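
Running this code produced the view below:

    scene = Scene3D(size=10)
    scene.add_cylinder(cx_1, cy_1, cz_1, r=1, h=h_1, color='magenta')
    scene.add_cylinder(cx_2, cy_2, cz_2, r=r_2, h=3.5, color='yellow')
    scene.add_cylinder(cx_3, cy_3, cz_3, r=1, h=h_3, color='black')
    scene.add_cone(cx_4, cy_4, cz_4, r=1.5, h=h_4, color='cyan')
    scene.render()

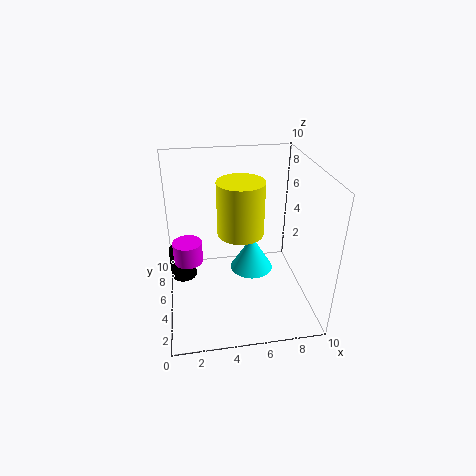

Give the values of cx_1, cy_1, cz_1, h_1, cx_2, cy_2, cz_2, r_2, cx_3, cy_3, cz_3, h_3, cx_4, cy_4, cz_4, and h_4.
cx_1 = 1.5; cy_1 = 5; cz_1 = 3.5; h_1 = 1.5; cx_2 = 5; cy_2 = 4; cz_2 = 6; r_2 = 1.5; cx_3 = 1; cy_3 = 7.5; cz_3 = 0.5; h_3 = 2.5; cx_4 = 6; cy_4 = 5; cz_4 = 2.5; h_4 = 2.5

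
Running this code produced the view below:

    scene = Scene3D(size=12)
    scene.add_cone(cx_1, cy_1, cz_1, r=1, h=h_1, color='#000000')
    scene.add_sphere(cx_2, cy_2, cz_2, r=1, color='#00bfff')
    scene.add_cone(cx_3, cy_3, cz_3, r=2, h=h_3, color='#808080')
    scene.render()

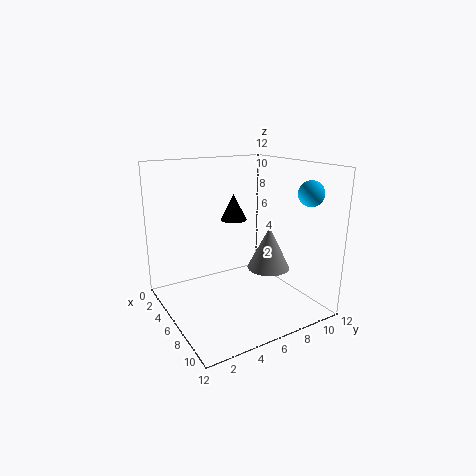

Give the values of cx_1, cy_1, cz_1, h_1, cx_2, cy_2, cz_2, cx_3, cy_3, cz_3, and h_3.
cx_1 = 7; cy_1 = 5; cz_1 = 8; h_1 = 2; cx_2 = 10; cy_2 = 10; cz_2 = 10; cx_3 = 5; cy_3 = 10; cz_3 = 2; h_3 = 4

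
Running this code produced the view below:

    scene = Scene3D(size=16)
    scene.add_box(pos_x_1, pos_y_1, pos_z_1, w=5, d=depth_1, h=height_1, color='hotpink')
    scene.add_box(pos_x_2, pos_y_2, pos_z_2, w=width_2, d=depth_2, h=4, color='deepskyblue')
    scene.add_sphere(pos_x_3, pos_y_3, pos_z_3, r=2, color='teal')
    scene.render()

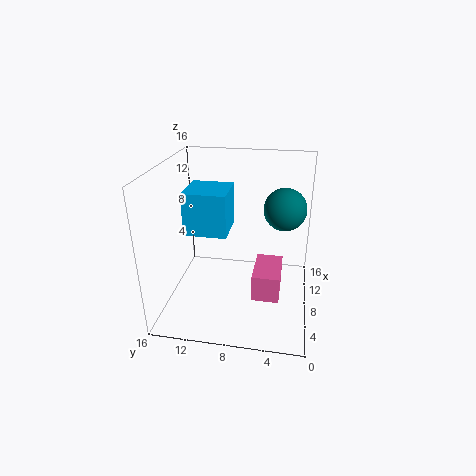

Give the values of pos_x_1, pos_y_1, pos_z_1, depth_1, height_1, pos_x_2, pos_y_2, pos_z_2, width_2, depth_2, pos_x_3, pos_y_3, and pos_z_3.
pos_x_1 = 5, pos_y_1 = 3, pos_z_1 = 2, depth_1 = 3, height_1 = 3, pos_x_2 = 2, pos_y_2 = 8, pos_z_2 = 11, width_2 = 4, depth_2 = 4, pos_x_3 = 5, pos_y_3 = 3, pos_z_3 = 13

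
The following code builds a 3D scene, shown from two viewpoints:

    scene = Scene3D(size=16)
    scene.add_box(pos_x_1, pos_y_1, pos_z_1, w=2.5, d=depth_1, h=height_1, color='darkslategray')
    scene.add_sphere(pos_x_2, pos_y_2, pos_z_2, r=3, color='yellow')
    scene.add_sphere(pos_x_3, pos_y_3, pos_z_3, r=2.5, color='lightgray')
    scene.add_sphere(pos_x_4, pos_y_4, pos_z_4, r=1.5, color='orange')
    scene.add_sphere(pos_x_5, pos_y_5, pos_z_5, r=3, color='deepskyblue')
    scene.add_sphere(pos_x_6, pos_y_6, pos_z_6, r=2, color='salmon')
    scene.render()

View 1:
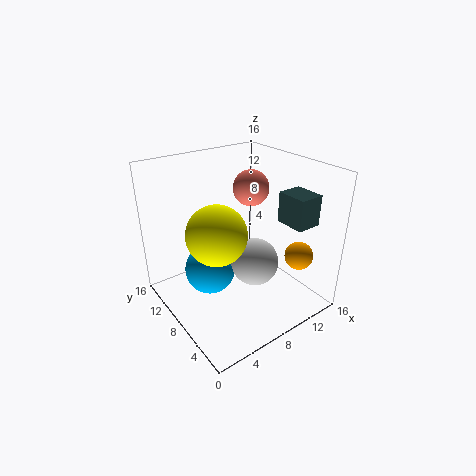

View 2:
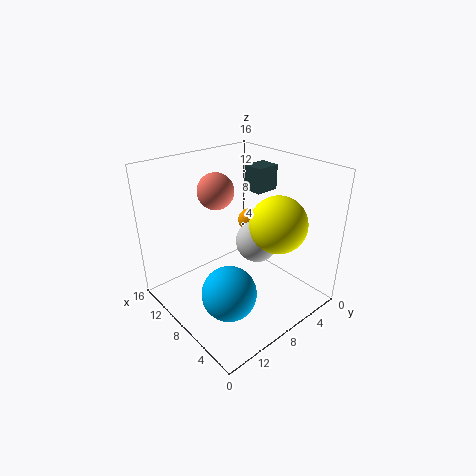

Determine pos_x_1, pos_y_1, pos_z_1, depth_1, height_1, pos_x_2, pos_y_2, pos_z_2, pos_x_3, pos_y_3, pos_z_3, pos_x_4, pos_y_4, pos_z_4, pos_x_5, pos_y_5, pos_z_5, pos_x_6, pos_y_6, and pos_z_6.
pos_x_1 = 9.5, pos_y_1 = 0.5, pos_z_1 = 11.5, depth_1 = 3, height_1 = 3, pos_x_2 = 4, pos_y_2 = 6, pos_z_2 = 10.5, pos_x_3 = 8, pos_y_3 = 5, pos_z_3 = 6.5, pos_x_4 = 12, pos_y_4 = 2.5, pos_z_4 = 7, pos_x_5 = 6, pos_y_5 = 11, pos_z_5 = 3, pos_x_6 = 10.5, pos_y_6 = 9, pos_z_6 = 13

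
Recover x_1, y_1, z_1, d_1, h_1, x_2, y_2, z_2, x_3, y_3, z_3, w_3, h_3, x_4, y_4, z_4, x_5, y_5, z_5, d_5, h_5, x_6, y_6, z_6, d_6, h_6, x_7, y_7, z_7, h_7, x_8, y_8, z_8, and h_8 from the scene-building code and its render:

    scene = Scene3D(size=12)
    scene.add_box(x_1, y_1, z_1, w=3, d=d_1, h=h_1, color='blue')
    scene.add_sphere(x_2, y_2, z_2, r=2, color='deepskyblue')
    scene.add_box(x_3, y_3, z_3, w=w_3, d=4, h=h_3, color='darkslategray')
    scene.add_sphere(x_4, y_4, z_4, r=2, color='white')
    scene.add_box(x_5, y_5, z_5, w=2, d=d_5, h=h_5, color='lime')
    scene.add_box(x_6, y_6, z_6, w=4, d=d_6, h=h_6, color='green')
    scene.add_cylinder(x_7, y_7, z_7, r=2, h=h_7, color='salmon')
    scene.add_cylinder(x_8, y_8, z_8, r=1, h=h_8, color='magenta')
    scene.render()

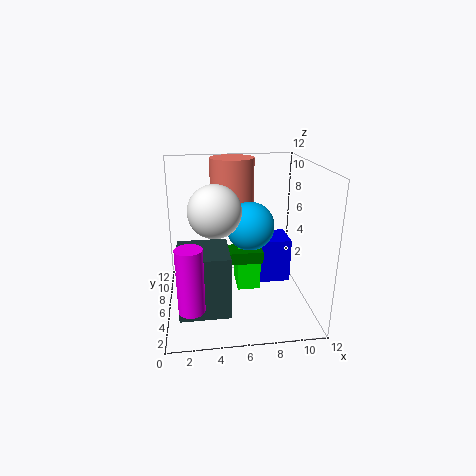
x_1 = 8, y_1 = 7, z_1 = 1, d_1 = 3, h_1 = 4, x_2 = 7, y_2 = 6, z_2 = 7, x_3 = 1, y_3 = 2, z_3 = 1, w_3 = 4, h_3 = 5, x_4 = 4, y_4 = 4, z_4 = 9, x_5 = 6, y_5 = 6, z_5 = 1, d_5 = 3, h_5 = 4, x_6 = 4, y_6 = 5, z_6 = 4, d_6 = 2, h_6 = 1, x_7 = 6, y_7 = 10, z_7 = 7, h_7 = 5, x_8 = 2, y_8 = 2, z_8 = 2, h_8 = 5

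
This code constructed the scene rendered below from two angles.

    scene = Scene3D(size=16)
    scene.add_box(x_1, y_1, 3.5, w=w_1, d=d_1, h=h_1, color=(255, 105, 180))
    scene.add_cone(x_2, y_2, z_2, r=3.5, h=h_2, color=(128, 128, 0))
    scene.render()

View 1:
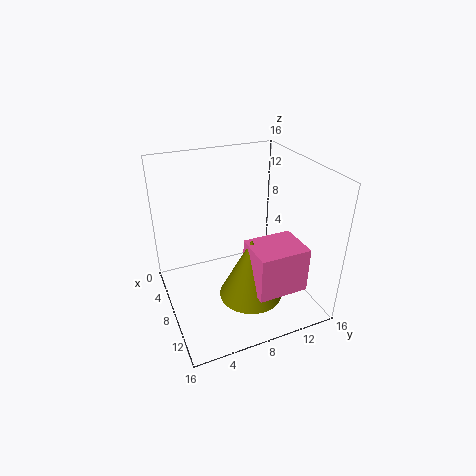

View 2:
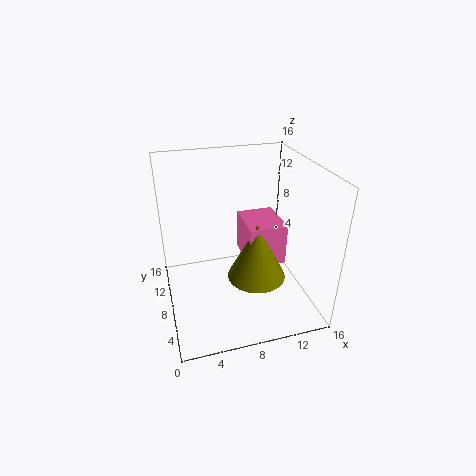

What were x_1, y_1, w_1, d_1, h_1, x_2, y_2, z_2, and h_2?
x_1 = 9.5
y_1 = 8
w_1 = 4.5
d_1 = 5.5
h_1 = 5
x_2 = 10.5
y_2 = 8.5
z_2 = 2
h_2 = 7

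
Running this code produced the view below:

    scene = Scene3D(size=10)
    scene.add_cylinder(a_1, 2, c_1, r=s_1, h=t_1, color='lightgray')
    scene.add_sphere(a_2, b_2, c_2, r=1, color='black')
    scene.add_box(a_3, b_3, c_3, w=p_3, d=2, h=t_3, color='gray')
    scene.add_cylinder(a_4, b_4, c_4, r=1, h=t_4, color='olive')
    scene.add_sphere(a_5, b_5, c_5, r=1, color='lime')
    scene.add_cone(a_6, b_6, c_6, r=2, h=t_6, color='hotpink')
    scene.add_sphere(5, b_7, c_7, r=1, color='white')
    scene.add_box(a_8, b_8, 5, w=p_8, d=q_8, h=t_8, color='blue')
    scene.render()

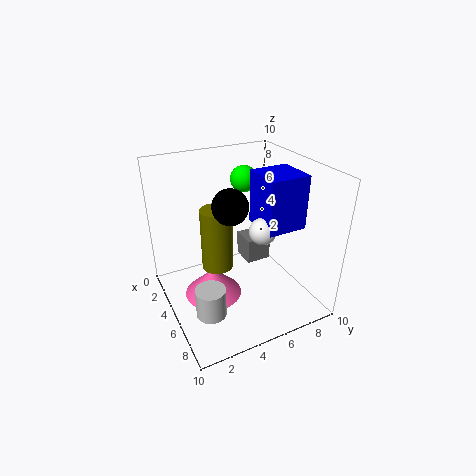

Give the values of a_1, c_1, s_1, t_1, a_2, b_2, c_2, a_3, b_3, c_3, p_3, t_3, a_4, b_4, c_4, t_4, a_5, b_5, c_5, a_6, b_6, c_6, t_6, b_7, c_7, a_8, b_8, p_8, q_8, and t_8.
a_1 = 7; c_1 = 1; s_1 = 1; t_1 = 2; a_2 = 8; b_2 = 3; c_2 = 9; a_3 = 1; b_3 = 7; c_3 = 1; p_3 = 2; t_3 = 2; a_4 = 6; b_4 = 3; c_4 = 4; t_4 = 4; a_5 = 2; b_5 = 7; c_5 = 8; a_6 = 5; b_6 = 3; c_6 = 1; t_6 = 2; b_7 = 7; c_7 = 5; a_8 = 3; b_8 = 7; p_8 = 3; q_8 = 3; t_8 = 4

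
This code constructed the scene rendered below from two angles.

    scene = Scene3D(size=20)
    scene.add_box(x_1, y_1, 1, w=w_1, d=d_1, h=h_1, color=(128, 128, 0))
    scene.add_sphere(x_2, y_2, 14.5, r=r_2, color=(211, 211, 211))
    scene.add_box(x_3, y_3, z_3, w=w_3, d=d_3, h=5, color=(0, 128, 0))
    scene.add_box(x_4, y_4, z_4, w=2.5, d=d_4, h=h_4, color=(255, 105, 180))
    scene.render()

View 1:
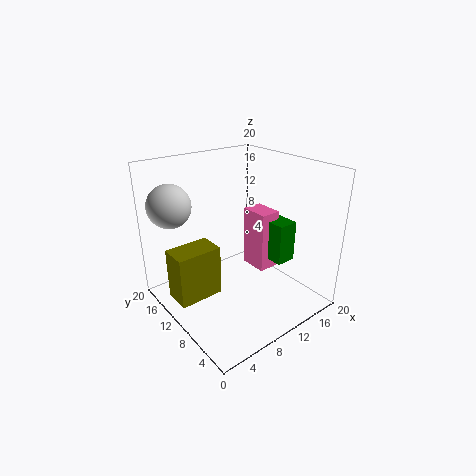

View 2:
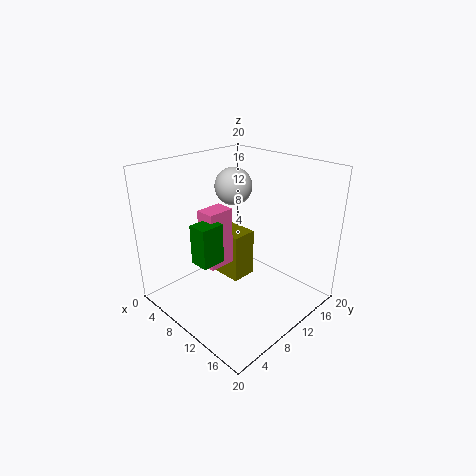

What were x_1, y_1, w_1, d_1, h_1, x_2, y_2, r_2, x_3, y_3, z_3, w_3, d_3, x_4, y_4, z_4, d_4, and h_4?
x_1 = 1.5; y_1 = 11.5; w_1 = 6.5; d_1 = 4; h_1 = 7.5; x_2 = 3; y_2 = 16; r_2 = 3; x_3 = 10; y_3 = 2; z_3 = 9.5; w_3 = 2.5; d_3 = 3; x_4 = 9; y_4 = 4; z_4 = 8; d_4 = 3.5; h_4 = 7.5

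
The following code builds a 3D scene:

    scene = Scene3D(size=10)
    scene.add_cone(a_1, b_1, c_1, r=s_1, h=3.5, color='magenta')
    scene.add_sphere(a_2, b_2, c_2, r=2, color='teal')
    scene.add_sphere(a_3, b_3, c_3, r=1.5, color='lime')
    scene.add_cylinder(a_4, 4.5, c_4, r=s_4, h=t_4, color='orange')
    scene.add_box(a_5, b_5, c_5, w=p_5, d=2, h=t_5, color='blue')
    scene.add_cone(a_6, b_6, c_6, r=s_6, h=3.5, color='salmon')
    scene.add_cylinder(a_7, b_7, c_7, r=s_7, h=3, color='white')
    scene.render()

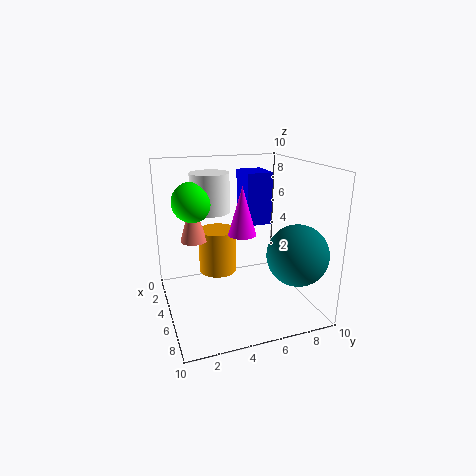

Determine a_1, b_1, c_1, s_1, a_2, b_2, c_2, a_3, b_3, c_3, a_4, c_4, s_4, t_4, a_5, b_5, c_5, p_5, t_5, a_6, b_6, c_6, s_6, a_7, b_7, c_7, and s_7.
a_1 = 4.5, b_1 = 5.5, c_1 = 5, s_1 = 1, a_2 = 8, b_2 = 8, c_2 = 4.5, a_3 = 2, b_3 = 2.5, c_3 = 7, a_4 = 1.5, c_4 = 1, s_4 = 1.5, t_4 = 3.5, a_5 = 0.5, b_5 = 6.5, c_5 = 5, p_5 = 2.5, t_5 = 4, a_6 = 2, b_6 = 2.5, c_6 = 4, s_6 = 1, a_7 = 1.5, b_7 = 4, c_7 = 6, s_7 = 1.5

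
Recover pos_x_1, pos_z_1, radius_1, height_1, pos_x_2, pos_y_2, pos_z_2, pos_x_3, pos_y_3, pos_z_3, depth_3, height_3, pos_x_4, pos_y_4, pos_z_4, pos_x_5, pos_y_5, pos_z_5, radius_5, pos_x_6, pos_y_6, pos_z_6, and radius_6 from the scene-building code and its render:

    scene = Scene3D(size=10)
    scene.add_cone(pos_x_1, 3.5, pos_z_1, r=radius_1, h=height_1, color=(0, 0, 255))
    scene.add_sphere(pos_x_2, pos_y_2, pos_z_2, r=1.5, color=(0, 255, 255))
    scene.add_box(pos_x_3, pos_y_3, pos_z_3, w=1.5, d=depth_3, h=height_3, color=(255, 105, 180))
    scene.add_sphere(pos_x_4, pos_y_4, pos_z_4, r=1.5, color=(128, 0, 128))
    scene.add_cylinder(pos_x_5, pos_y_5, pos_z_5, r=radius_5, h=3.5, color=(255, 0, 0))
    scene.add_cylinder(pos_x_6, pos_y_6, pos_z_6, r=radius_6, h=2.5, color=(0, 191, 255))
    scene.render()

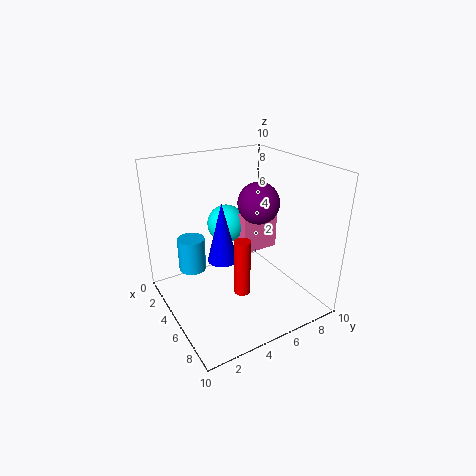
pos_x_1 = 5.5
pos_z_1 = 4
radius_1 = 1
height_1 = 4
pos_x_2 = 1.5
pos_y_2 = 6
pos_z_2 = 4.5
pos_x_3 = 2
pos_y_3 = 6.5
pos_z_3 = 2.5
depth_3 = 3
height_3 = 3
pos_x_4 = 4.5
pos_y_4 = 7
pos_z_4 = 7
pos_x_5 = 8
pos_y_5 = 3.5
pos_z_5 = 3
radius_5 = 0.5
pos_x_6 = 2.5
pos_y_6 = 2.5
pos_z_6 = 2
radius_6 = 1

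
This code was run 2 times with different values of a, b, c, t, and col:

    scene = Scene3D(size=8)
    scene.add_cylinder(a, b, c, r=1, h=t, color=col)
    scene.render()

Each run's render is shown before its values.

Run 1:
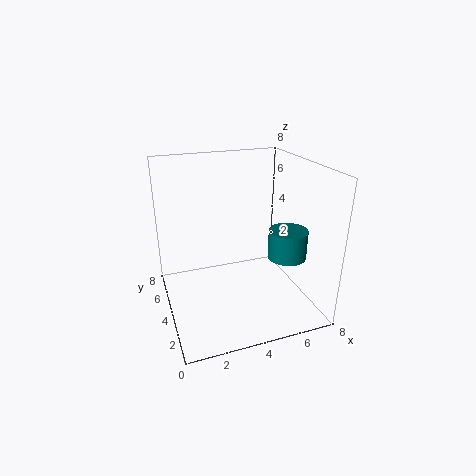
a = 6, b = 2, c = 3.5, t = 1.5, col = 'teal'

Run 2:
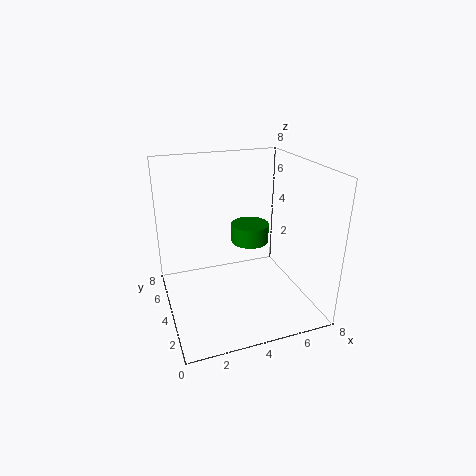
a = 4.5, b = 3.5, c = 4, t = 1, col = 'green'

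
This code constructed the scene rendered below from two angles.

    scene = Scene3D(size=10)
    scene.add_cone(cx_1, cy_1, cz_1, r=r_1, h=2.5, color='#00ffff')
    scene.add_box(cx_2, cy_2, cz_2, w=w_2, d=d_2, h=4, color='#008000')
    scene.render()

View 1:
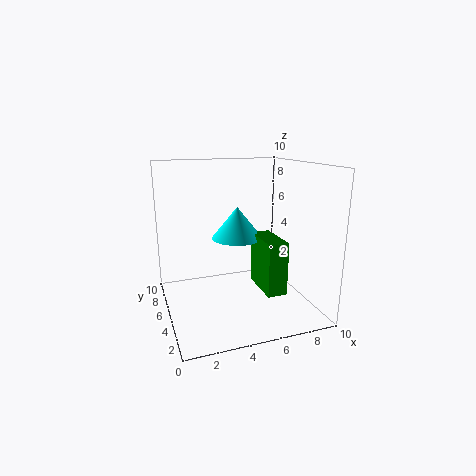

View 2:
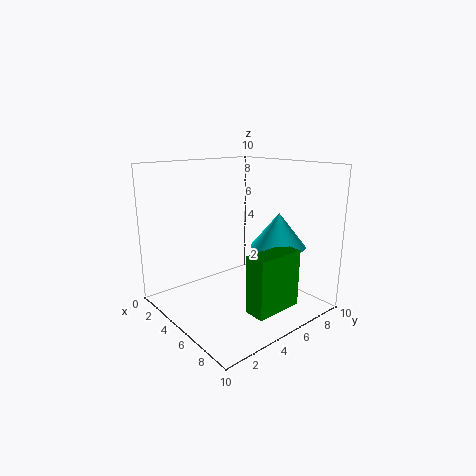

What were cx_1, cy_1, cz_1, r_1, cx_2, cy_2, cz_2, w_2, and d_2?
cx_1 = 6
cy_1 = 8
cz_1 = 4
r_1 = 2
cx_2 = 7
cy_2 = 4
cz_2 = 0.5
w_2 = 1.5
d_2 = 3.5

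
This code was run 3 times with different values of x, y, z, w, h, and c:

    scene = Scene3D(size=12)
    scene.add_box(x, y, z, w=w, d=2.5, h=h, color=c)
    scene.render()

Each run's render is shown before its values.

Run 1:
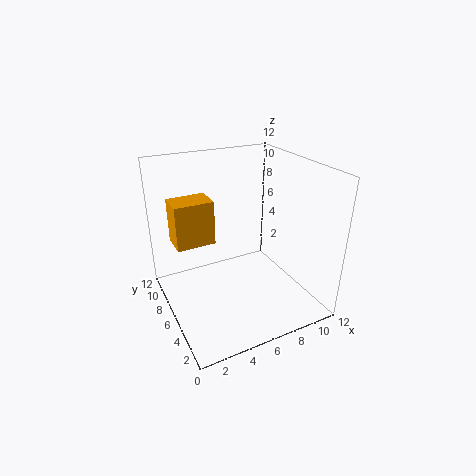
x = 1.5; y = 8.5; z = 4.5; w = 3.5; h = 4; c = 'orange'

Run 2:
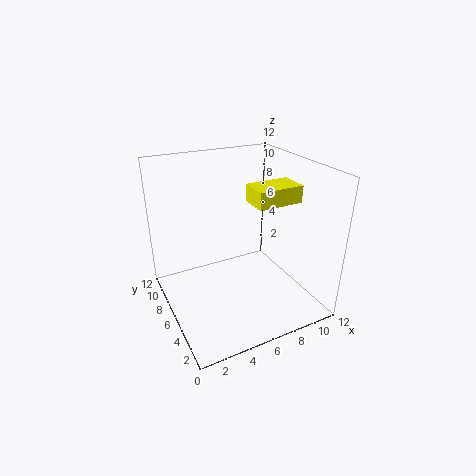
x = 7.5; y = 5; z = 8.5; w = 4; h = 1.5; c = 'yellow'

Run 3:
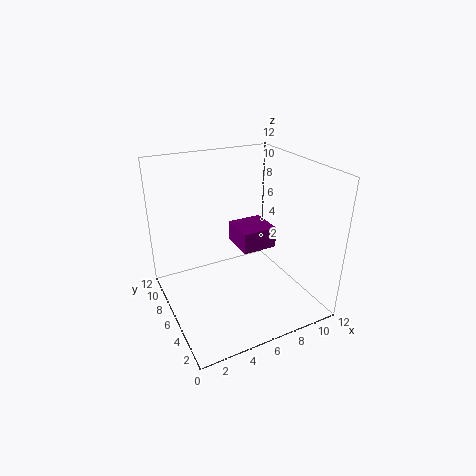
x = 4.5; y = 2; z = 7; w = 2.5; h = 1.5; c = 'purple'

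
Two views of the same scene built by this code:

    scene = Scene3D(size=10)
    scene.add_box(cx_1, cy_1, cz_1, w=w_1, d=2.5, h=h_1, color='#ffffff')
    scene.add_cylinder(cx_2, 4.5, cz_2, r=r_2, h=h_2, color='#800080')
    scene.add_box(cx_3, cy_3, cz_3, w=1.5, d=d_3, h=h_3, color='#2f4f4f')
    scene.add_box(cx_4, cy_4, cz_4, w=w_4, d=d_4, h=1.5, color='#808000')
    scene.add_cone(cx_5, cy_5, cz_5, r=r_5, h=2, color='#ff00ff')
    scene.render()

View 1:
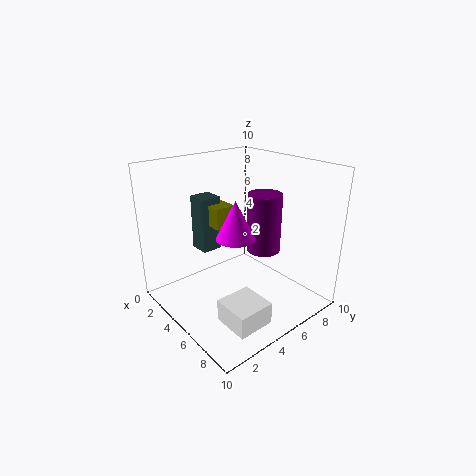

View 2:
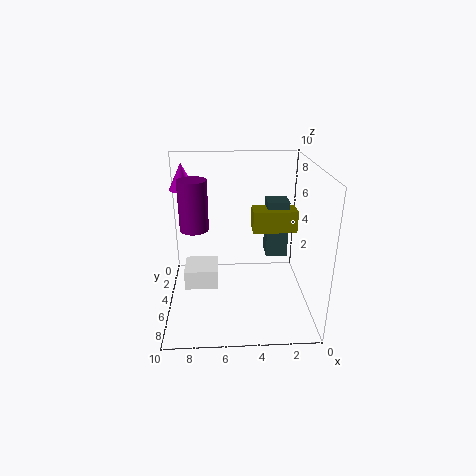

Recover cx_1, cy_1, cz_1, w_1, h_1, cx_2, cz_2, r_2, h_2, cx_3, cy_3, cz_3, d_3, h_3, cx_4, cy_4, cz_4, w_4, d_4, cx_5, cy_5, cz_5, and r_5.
cx_1 = 6.5, cy_1 = 2, cz_1 = 0.5, w_1 = 2.5, h_1 = 1.5, cx_2 = 8, cz_2 = 5.5, r_2 = 1, h_2 = 3.5, cx_3 = 1.5, cy_3 = 3.5, cz_3 = 3.5, d_3 = 1.5, h_3 = 4, cx_4 = 1, cy_4 = 4, cz_4 = 5.5, w_4 = 3, d_4 = 1.5, cx_5 = 9, cy_5 = 1.5, cz_5 = 7.5, r_5 = 1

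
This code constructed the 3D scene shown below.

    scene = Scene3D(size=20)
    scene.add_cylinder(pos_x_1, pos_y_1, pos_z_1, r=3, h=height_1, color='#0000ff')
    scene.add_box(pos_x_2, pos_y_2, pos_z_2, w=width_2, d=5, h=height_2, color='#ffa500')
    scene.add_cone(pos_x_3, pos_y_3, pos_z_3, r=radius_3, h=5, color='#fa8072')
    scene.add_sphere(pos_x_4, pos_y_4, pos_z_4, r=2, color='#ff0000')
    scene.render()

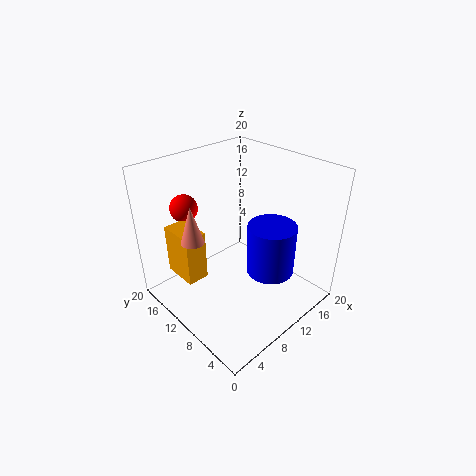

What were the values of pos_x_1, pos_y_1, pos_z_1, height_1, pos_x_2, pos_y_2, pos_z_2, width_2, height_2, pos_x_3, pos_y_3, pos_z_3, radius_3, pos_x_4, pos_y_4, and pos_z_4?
pos_x_1 = 10
pos_y_1 = 4
pos_z_1 = 8
height_1 = 6.5
pos_x_2 = 2.5
pos_y_2 = 11.5
pos_z_2 = 5
width_2 = 3
height_2 = 7
pos_x_3 = 3.5
pos_y_3 = 11.5
pos_z_3 = 11.5
radius_3 = 1.5
pos_x_4 = 6.5
pos_y_4 = 17.5
pos_z_4 = 13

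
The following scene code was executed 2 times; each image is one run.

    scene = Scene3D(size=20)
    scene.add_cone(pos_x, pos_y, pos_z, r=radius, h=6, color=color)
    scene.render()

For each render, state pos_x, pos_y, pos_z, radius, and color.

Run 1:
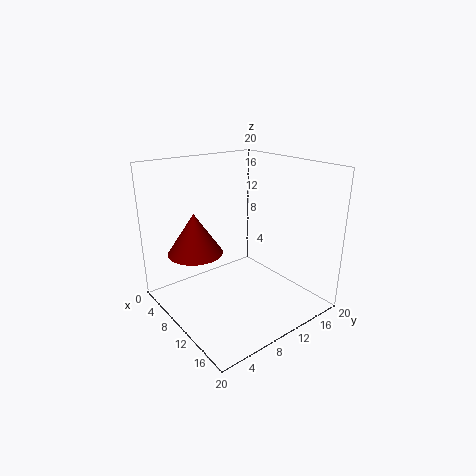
pos_x = 5; pos_y = 6; pos_z = 7; radius = 4; color = 'maroon'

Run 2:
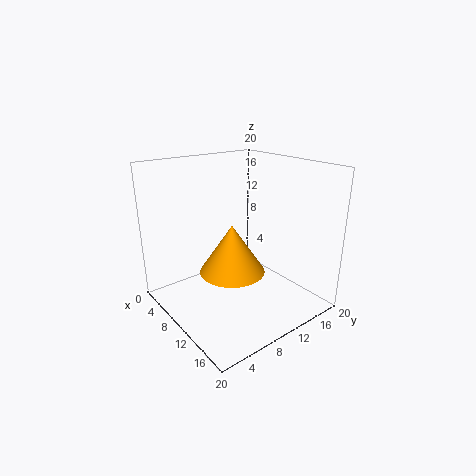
pos_x = 14; pos_y = 6; pos_z = 8; radius = 4; color = 'orange'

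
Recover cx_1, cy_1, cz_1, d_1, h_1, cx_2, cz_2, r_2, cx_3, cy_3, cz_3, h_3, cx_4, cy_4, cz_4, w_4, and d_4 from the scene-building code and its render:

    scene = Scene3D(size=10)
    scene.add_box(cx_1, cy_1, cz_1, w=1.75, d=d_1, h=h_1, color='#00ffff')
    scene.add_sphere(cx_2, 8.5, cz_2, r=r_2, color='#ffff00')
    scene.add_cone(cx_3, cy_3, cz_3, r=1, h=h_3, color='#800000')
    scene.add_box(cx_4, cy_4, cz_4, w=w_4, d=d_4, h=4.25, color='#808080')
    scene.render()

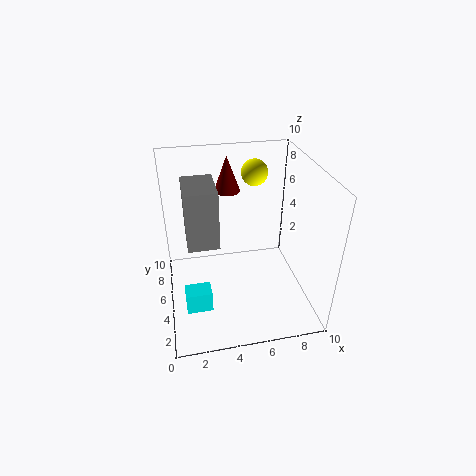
cx_1 = 1
cy_1 = 2.5
cz_1 = 1
d_1 = 1.25
h_1 = 1.5
cx_2 = 7
cz_2 = 8.25
r_2 = 1
cx_3 = 5
cy_3 = 9
cz_3 = 6.75
h_3 = 2.75
cx_4 = 1.5
cy_4 = 5
cz_4 = 4.25
w_4 = 2.25
d_4 = 3.25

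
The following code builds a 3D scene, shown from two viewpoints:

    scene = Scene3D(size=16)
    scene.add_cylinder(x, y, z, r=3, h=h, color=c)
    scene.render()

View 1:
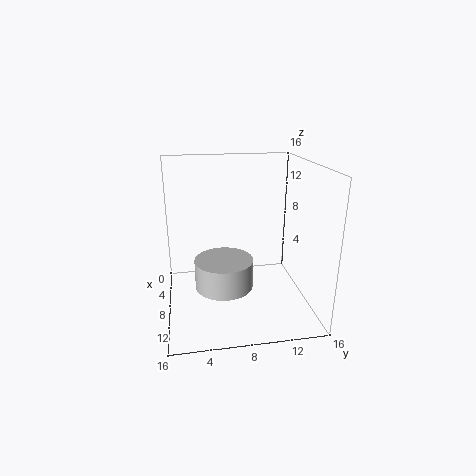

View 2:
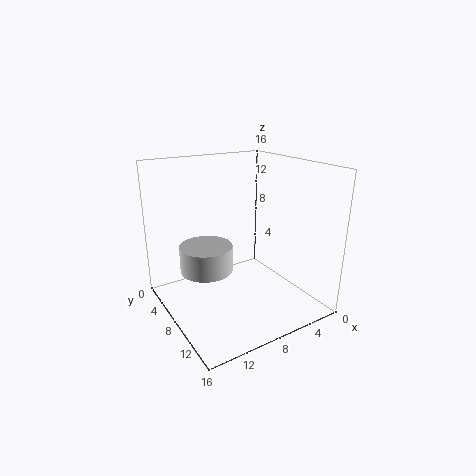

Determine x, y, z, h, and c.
x = 11; y = 6; z = 4; h = 3; c = 'lightgray'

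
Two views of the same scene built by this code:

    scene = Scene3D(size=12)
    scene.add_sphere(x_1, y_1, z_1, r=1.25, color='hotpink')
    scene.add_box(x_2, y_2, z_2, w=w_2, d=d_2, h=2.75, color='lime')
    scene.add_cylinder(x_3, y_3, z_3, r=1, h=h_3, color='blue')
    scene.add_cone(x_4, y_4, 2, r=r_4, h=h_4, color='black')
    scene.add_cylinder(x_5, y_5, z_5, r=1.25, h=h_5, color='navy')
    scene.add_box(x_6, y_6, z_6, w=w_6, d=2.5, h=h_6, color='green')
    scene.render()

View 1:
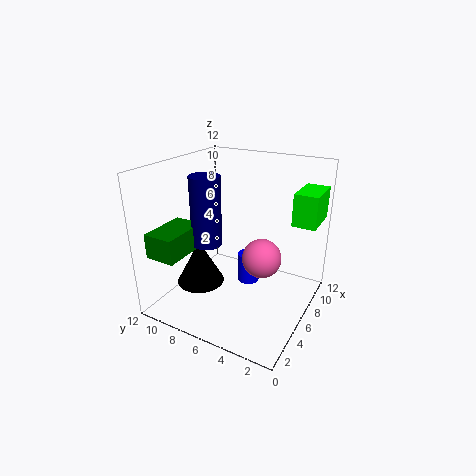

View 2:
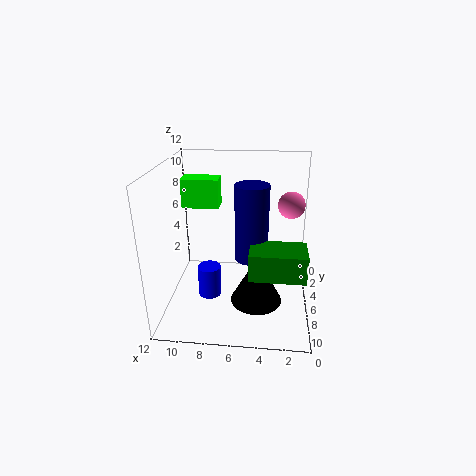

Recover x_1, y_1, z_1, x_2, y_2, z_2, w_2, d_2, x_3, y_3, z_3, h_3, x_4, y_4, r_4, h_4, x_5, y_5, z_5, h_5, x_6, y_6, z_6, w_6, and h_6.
x_1 = 1.5, y_1 = 1.75, z_1 = 7.5, x_2 = 8.25, y_2 = 0.25, z_2 = 7, w_2 = 3.5, d_2 = 2, x_3 = 8.5, y_3 = 6.25, z_3 = 0.5, h_3 = 2.75, x_4 = 4.25, y_4 = 8.75, r_4 = 2, h_4 = 3.75, x_5 = 4.75, y_5 = 8.25, z_5 = 5.5, h_5 = 5.75, x_6 = 0.75, y_6 = 8.75, z_6 = 5.25, w_6 = 4, h_6 = 2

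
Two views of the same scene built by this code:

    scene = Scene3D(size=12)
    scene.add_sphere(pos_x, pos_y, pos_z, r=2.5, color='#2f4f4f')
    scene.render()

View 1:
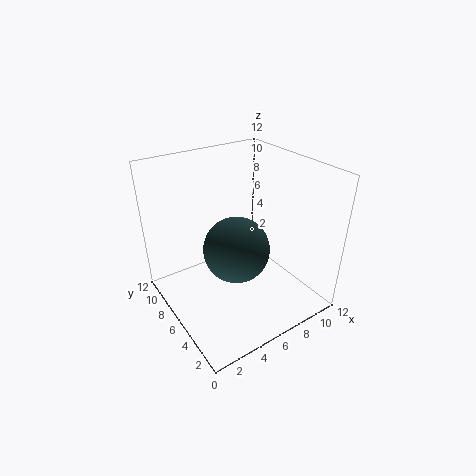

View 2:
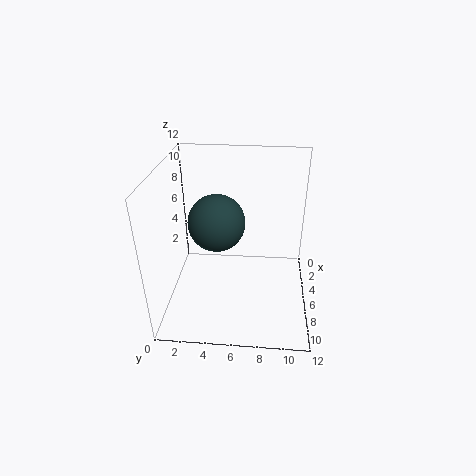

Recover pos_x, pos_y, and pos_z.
pos_x = 4.5, pos_y = 4, pos_z = 6.5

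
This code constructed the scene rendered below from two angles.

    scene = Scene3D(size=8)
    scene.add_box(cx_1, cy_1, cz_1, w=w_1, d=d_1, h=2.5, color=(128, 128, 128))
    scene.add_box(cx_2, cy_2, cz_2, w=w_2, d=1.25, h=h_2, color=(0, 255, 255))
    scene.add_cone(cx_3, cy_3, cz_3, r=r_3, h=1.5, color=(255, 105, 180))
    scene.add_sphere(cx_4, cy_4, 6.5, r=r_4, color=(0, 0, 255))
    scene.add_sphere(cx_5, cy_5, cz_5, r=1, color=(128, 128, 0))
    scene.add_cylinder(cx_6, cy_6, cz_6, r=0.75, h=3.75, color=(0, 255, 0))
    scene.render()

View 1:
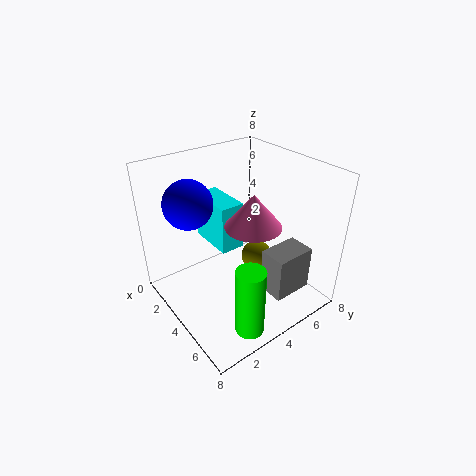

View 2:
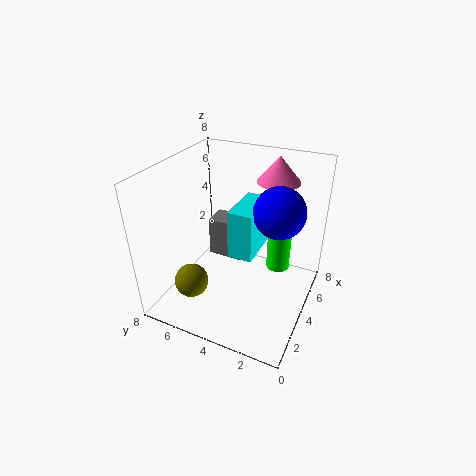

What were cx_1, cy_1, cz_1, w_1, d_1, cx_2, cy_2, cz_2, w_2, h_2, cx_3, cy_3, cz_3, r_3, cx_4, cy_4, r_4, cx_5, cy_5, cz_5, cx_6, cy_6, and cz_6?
cx_1 = 5.5
cy_1 = 4.5
cz_1 = 1.25
w_1 = 1.5
d_1 = 2.25
cx_2 = 2.25
cy_2 = 2.5
cz_2 = 4
w_2 = 2.5
h_2 = 2.5
cx_3 = 6.75
cy_3 = 2.75
cz_3 = 6.5
r_3 = 1.25
cx_4 = 3.25
cy_4 = 1.5
r_4 = 1.25
cx_5 = 2.75
cy_5 = 6.5
cz_5 = 1
cx_6 = 7
cy_6 = 2.5
cz_6 = 0.5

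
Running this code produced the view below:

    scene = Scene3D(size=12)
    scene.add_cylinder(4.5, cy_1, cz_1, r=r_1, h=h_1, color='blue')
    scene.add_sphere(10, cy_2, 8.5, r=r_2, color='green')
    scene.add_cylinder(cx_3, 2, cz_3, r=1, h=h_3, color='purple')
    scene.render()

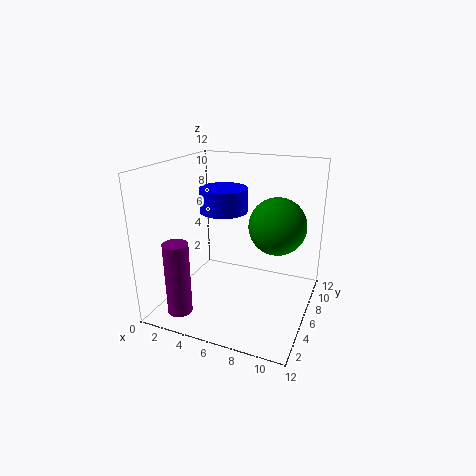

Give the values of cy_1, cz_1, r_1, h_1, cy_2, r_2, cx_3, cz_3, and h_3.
cy_1 = 6.5
cz_1 = 8
r_1 = 2
h_1 = 2
cy_2 = 3.5
r_2 = 2
cx_3 = 2.5
cz_3 = 0.5
h_3 = 6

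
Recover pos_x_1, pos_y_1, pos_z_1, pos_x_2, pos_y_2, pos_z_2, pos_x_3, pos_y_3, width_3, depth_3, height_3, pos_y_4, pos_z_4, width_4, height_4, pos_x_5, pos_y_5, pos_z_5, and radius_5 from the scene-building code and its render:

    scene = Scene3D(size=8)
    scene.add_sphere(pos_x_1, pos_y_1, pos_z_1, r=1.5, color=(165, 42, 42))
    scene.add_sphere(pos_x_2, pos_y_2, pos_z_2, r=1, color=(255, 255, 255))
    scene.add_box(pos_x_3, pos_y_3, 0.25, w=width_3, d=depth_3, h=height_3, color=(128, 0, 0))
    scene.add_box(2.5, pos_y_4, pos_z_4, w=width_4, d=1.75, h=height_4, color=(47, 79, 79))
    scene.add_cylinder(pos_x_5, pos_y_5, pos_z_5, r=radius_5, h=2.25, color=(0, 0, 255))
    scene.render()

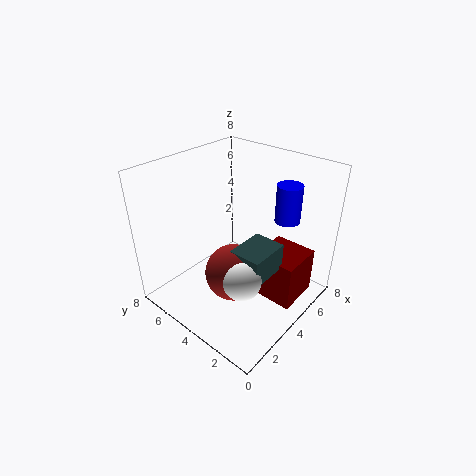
pos_x_1 = 2.75; pos_y_1 = 3.25; pos_z_1 = 2.75; pos_x_2 = 2.25; pos_y_2 = 2.25; pos_z_2 = 3; pos_x_3 = 4.5; pos_y_3 = 0.75; width_3 = 2.5; depth_3 = 2.5; height_3 = 2.75; pos_y_4 = 1.5; pos_z_4 = 2.75; width_4 = 2.25; height_4 = 1.5; pos_x_5 = 7; pos_y_5 = 2.75; pos_z_5 = 4.25; radius_5 = 0.75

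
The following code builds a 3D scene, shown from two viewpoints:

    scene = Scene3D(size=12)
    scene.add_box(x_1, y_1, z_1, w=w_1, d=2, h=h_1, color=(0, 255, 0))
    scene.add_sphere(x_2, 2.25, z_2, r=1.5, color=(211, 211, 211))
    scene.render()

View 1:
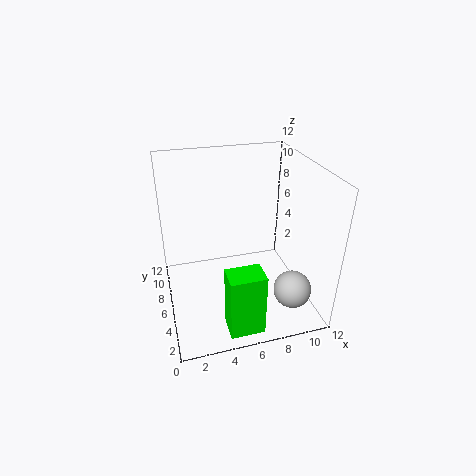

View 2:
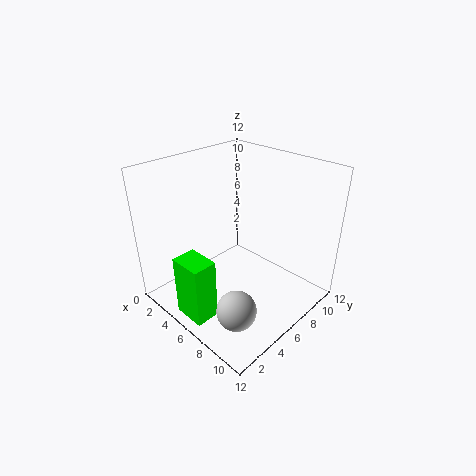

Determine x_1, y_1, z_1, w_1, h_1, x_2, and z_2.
x_1 = 4, y_1 = 0.75, z_1 = 0.25, w_1 = 2.75, h_1 = 5.25, x_2 = 9.5, z_2 = 2.75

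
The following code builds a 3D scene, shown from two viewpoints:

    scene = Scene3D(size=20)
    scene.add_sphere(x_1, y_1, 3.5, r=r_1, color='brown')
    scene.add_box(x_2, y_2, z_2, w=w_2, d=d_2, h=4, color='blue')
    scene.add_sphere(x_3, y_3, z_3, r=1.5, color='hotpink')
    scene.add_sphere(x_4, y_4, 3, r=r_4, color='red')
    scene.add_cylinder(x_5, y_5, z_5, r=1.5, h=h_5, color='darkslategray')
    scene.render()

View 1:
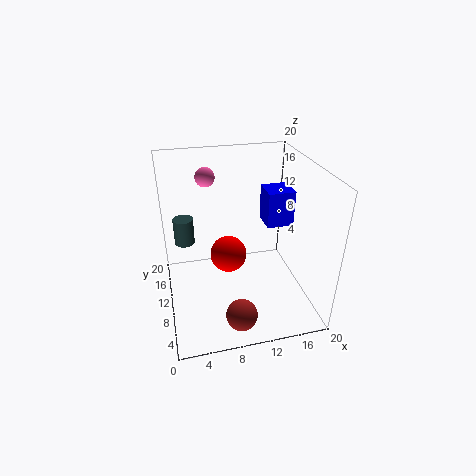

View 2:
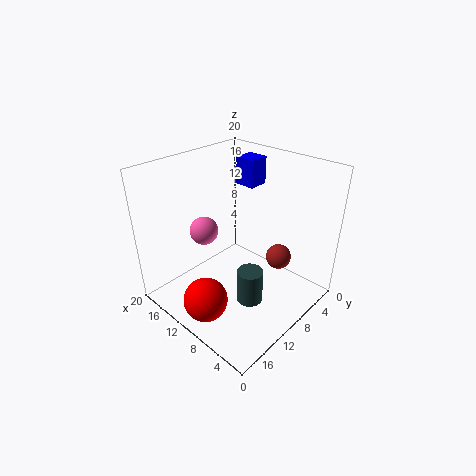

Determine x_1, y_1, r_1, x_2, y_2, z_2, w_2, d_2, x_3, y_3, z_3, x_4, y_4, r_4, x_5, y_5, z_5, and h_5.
x_1 = 8.5
y_1 = 2
r_1 = 2
x_2 = 11.5
y_2 = 2.5
z_2 = 15.5
w_2 = 3
d_2 = 3
x_3 = 7
y_3 = 18.5
z_3 = 16
x_4 = 10
y_4 = 16.5
r_4 = 3
x_5 = 3
y_5 = 15.5
z_5 = 7
h_5 = 4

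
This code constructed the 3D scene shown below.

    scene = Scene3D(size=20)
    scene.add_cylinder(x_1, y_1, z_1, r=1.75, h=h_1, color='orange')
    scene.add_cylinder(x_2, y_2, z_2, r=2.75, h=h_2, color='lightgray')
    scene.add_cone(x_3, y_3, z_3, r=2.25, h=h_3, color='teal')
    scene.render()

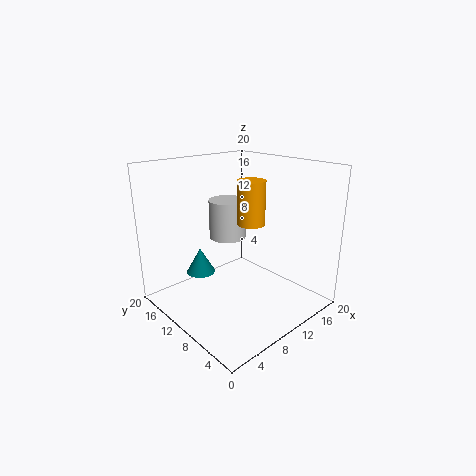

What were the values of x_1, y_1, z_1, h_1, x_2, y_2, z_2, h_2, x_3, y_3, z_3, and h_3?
x_1 = 9
y_1 = 6.5
z_1 = 13.25
h_1 = 5.5
x_2 = 11.75
y_2 = 14.25
z_2 = 8.5
h_2 = 5.75
x_3 = 8.75
y_3 = 17.5
z_3 = 2.25
h_3 = 4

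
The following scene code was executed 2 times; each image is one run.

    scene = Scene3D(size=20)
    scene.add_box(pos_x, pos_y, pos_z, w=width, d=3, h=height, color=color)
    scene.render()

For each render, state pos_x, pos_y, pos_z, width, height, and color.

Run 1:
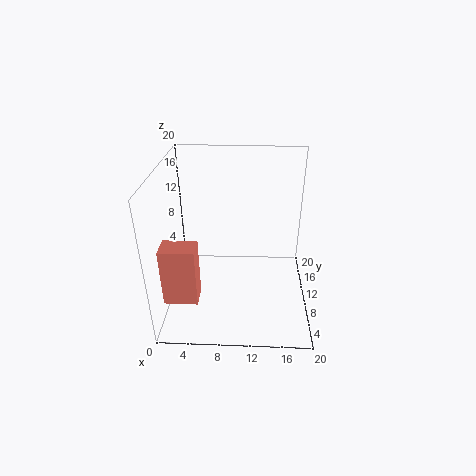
pos_x = 0.5, pos_y = 3.5, pos_z = 3.5, width = 4.5, height = 8, color = 'salmon'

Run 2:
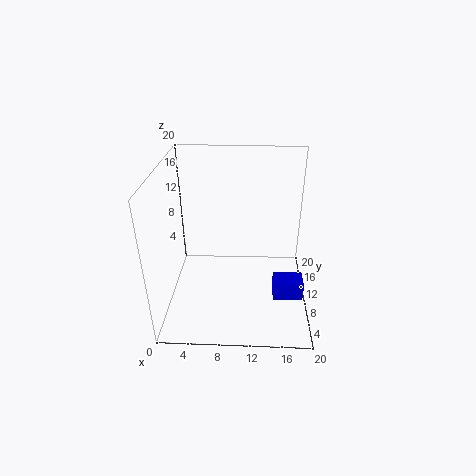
pos_x = 15, pos_y = 5.5, pos_z = 3, width = 4, height = 2.5, color = 'blue'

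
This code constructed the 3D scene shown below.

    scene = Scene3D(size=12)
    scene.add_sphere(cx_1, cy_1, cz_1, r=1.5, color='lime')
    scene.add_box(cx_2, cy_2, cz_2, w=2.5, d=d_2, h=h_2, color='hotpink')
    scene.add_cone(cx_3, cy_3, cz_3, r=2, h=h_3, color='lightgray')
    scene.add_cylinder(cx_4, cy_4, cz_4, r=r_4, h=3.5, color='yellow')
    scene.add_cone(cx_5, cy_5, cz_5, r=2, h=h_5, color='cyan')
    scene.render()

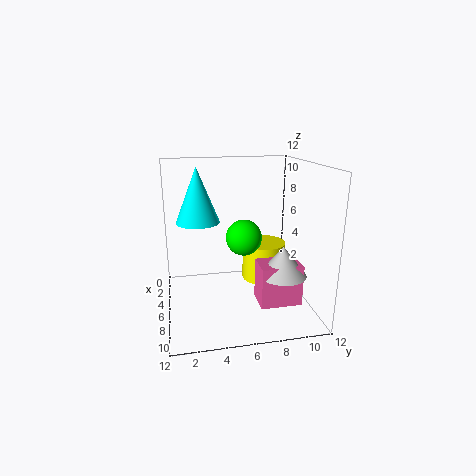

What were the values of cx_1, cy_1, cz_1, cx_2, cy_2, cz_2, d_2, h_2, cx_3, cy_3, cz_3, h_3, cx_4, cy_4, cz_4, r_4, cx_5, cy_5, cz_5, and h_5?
cx_1 = 6
cy_1 = 6.5
cz_1 = 6
cx_2 = 6
cy_2 = 7.5
cz_2 = 0.5
d_2 = 3.5
h_2 = 3.5
cx_3 = 7.5
cy_3 = 9.5
cz_3 = 3
h_3 = 2.5
cx_4 = 3.5
cy_4 = 9
cz_4 = 1
r_4 = 2
cx_5 = 2.5
cy_5 = 3
cz_5 = 6.5
h_5 = 5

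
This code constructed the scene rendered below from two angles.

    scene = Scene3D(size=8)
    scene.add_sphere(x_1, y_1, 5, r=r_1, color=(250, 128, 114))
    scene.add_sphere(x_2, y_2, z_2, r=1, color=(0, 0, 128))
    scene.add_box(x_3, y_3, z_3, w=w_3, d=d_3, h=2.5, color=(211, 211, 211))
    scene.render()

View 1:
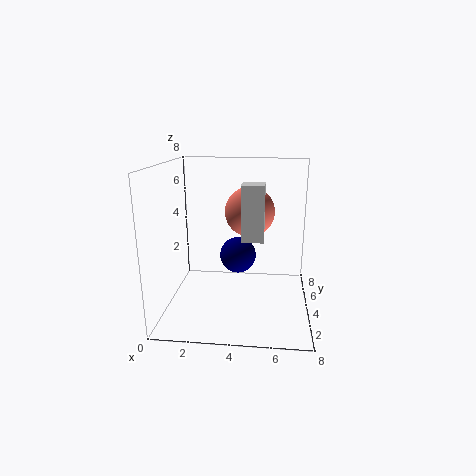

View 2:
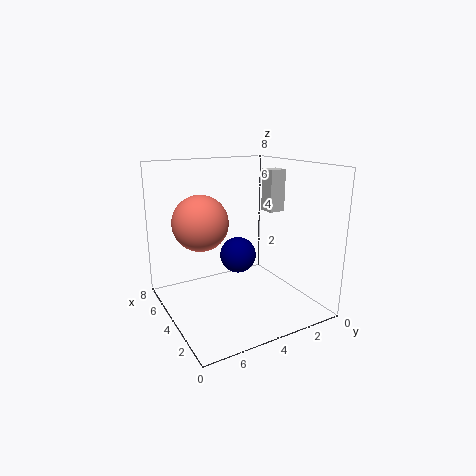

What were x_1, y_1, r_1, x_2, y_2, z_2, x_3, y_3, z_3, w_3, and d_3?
x_1 = 4.5
y_1 = 6
r_1 = 1.5
x_2 = 4
y_2 = 4
z_2 = 3
x_3 = 4.5
y_3 = 0.5
z_3 = 5
w_3 = 1
d_3 = 1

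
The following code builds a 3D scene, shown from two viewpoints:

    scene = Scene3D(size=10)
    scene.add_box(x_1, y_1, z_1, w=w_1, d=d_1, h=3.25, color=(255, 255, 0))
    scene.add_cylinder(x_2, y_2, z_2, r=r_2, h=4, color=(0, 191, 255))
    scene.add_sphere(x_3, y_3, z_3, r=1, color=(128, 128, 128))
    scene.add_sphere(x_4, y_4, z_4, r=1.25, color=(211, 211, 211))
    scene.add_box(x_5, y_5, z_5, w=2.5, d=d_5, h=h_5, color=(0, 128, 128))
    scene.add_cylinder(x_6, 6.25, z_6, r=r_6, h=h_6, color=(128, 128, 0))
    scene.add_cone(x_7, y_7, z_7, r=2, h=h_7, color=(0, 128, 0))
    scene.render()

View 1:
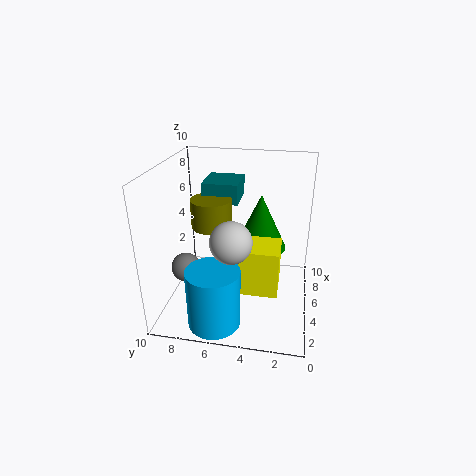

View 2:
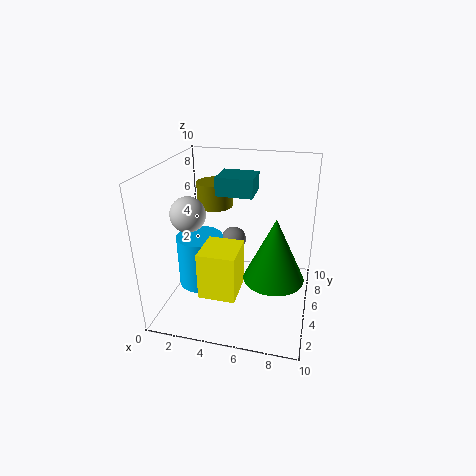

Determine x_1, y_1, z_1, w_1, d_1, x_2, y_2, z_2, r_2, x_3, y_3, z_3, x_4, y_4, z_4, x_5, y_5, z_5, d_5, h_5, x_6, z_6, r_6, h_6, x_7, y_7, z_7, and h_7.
x_1 = 3, y_1 = 2, z_1 = 1.75, w_1 = 2.5, d_1 = 2.75, x_2 = 1.75, y_2 = 6, z_2 = 0.25, r_2 = 1.75, x_3 = 3.75, y_3 = 8.5, z_3 = 3, x_4 = 1.5, y_4 = 4.75, z_4 = 6.5, x_5 = 3.5, y_5 = 4.75, z_5 = 8, d_5 = 2.25, h_5 = 1.25, x_6 = 3, z_6 = 6.75, r_6 = 1.25, h_6 = 1.75, x_7 = 7.75, y_7 = 3.75, z_7 = 3, h_7 = 4.25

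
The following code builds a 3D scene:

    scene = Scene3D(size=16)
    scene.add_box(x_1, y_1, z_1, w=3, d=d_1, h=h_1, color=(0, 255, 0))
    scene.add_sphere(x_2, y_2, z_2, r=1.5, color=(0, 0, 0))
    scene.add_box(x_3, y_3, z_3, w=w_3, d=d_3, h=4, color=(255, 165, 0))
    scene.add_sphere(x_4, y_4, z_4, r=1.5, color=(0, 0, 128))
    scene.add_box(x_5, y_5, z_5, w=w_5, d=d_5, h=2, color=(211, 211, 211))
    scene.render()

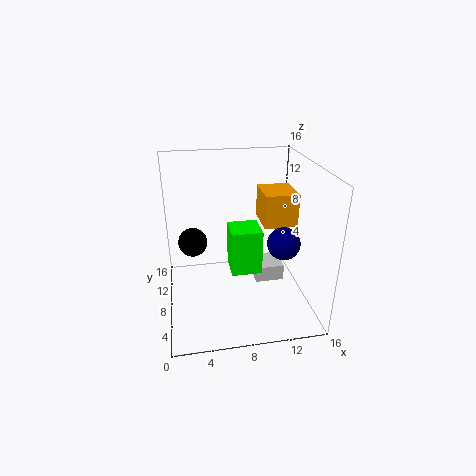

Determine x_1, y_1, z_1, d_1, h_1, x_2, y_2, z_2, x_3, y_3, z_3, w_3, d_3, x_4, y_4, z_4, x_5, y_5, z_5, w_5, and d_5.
x_1 = 6.5, y_1 = 3, z_1 = 6.5, d_1 = 3, h_1 = 4.5, x_2 = 3, y_2 = 7, z_2 = 8.5, x_3 = 11.5, y_3 = 9.5, z_3 = 8, w_3 = 4, d_3 = 4.5, x_4 = 11, y_4 = 1.5, z_4 = 10.5, x_5 = 10.5, y_5 = 9, z_5 = 1, w_5 = 3.5, d_5 = 3.5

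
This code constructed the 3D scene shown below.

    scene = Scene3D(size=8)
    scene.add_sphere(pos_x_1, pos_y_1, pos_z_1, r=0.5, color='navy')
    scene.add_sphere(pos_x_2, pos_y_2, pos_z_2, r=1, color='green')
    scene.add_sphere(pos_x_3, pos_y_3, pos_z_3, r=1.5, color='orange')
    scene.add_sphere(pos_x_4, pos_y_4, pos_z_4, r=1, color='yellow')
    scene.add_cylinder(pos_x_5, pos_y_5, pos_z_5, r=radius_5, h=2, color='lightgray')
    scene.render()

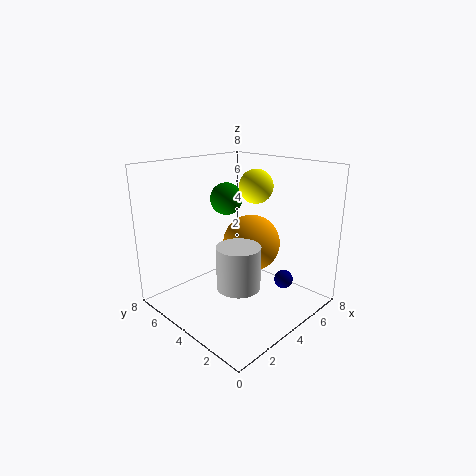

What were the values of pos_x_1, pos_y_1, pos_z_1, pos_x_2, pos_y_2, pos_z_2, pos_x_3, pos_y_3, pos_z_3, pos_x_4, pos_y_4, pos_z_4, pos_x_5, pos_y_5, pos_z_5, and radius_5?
pos_x_1 = 5, pos_y_1 = 1.5, pos_z_1 = 2, pos_x_2 = 5.5, pos_y_2 = 6.5, pos_z_2 = 5.5, pos_x_3 = 4, pos_y_3 = 3, pos_z_3 = 4, pos_x_4 = 6, pos_y_4 = 4.5, pos_z_4 = 6.5, pos_x_5 = 1.5, pos_y_5 = 1.5, pos_z_5 = 3, radius_5 = 1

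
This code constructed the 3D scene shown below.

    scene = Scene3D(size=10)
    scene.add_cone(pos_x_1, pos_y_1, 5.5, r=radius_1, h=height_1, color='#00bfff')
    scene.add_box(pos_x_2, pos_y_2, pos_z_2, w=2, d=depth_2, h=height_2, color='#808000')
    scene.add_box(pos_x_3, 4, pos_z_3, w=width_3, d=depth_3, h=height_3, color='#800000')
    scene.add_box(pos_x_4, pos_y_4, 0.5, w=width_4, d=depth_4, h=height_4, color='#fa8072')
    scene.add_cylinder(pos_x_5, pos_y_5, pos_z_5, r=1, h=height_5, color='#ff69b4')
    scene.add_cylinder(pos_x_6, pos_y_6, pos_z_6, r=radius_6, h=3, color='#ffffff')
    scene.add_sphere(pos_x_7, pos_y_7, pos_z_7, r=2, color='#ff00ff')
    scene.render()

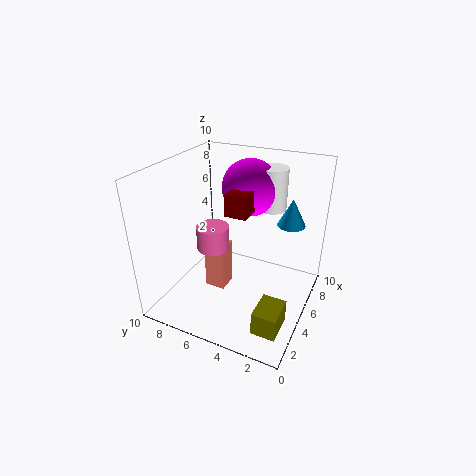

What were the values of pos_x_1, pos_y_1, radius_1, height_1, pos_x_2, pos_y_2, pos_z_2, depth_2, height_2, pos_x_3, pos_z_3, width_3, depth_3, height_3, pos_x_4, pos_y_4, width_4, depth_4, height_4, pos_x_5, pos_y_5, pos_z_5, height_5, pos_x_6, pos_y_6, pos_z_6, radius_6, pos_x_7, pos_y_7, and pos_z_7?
pos_x_1 = 7.5, pos_y_1 = 2, radius_1 = 1, height_1 = 2, pos_x_2 = 0.5, pos_y_2 = 0.5, pos_z_2 = 1.5, depth_2 = 1.5, height_2 = 1.5, pos_x_3 = 4, pos_z_3 = 7, width_3 = 1.5, depth_3 = 1.5, height_3 = 1.5, pos_x_4 = 4.5, pos_y_4 = 6, width_4 = 1.5, depth_4 = 1.5, height_4 = 3.5, pos_x_5 = 2.5, pos_y_5 = 5.5, pos_z_5 = 5.5, height_5 = 1.5, pos_x_6 = 7.5, pos_y_6 = 3.5, pos_z_6 = 6.5, radius_6 = 1, pos_x_7 = 7, pos_y_7 = 5, pos_z_7 = 8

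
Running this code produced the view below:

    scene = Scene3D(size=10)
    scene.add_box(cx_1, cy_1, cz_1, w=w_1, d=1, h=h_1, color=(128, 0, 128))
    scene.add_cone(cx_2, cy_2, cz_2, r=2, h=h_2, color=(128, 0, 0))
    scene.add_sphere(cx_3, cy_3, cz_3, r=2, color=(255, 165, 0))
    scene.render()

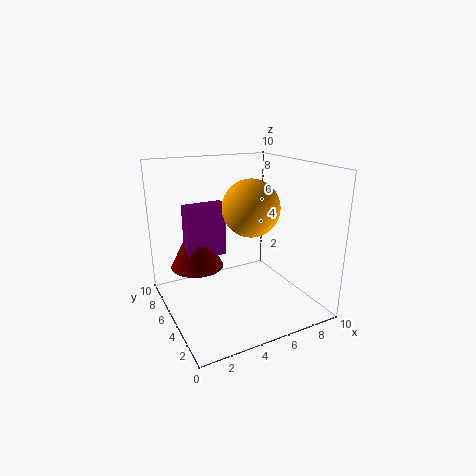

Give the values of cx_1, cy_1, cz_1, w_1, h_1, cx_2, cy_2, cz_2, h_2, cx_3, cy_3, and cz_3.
cx_1 = 2
cy_1 = 7
cz_1 = 3
w_1 = 3
h_1 = 4
cx_2 = 3
cy_2 = 8
cz_2 = 2
h_2 = 4
cx_3 = 6
cy_3 = 5
cz_3 = 7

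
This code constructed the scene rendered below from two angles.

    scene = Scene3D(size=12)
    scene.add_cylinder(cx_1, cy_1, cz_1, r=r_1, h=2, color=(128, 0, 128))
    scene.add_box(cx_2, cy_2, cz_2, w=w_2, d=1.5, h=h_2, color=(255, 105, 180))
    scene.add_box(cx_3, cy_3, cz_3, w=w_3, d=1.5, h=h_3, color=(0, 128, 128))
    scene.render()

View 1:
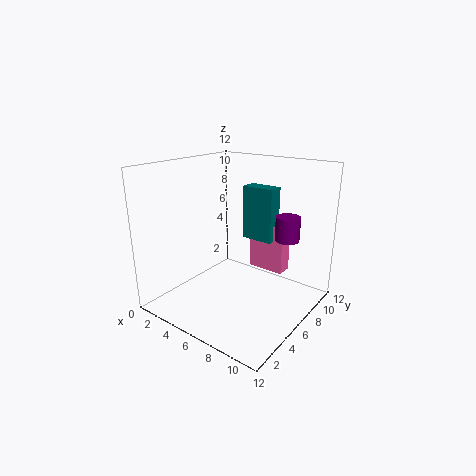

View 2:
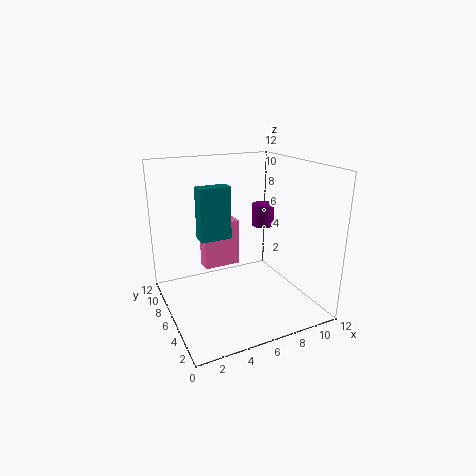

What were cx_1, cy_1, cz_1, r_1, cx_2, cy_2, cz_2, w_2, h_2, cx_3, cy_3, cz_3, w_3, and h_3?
cx_1 = 9.5; cy_1 = 8; cz_1 = 6; r_1 = 1; cx_2 = 4.5; cy_2 = 10; cz_2 = 1.5; w_2 = 3.5; h_2 = 4.5; cx_3 = 4; cy_3 = 9.5; cz_3 = 4.5; w_3 = 3; h_3 = 5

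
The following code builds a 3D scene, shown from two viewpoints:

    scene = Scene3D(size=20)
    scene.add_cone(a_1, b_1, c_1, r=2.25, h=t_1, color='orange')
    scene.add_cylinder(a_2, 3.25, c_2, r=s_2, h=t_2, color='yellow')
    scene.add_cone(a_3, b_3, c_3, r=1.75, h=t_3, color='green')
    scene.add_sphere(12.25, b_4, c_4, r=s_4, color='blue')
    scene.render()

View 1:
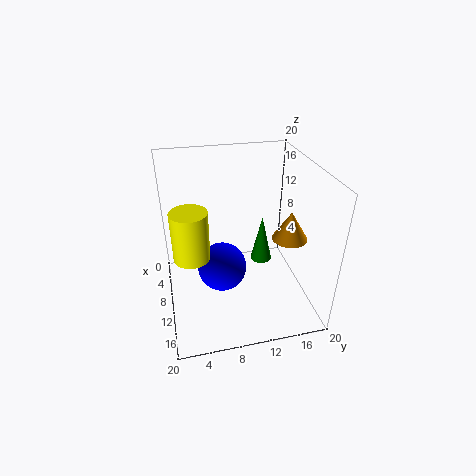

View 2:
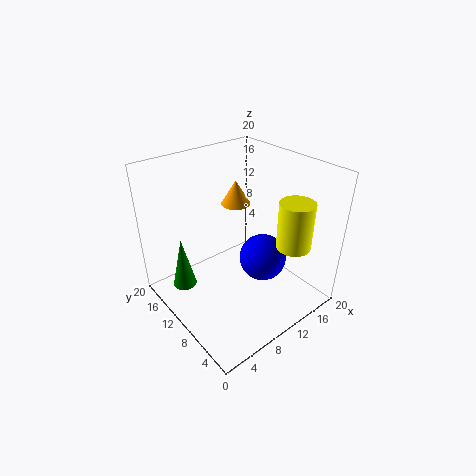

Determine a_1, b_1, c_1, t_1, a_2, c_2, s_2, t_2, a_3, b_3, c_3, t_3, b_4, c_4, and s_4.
a_1 = 14.25; b_1 = 15.75; c_1 = 11.75; t_1 = 3.75; a_2 = 13.75; c_2 = 10.5; s_2 = 2.25; t_2 = 6.25; a_3 = 4; b_3 = 15.5; c_3 = 1.5; t_3 = 7.75; b_4 = 7.25; c_4 = 7.25; s_4 = 3.25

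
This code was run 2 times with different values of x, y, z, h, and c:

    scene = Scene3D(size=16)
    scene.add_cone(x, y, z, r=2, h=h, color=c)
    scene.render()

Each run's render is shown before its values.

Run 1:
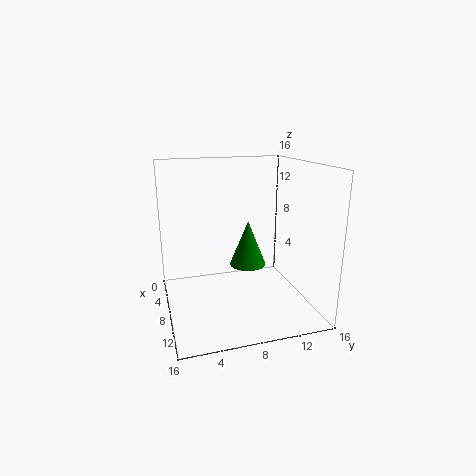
x = 8.5, y = 9, z = 5, h = 5, c = 'green'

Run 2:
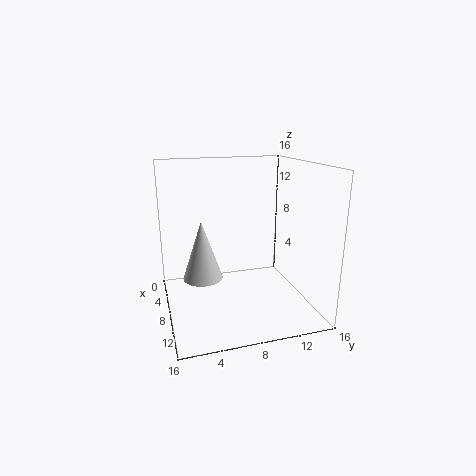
x = 10.5, y = 3.5, z = 5, h = 6, c = 'lightgray'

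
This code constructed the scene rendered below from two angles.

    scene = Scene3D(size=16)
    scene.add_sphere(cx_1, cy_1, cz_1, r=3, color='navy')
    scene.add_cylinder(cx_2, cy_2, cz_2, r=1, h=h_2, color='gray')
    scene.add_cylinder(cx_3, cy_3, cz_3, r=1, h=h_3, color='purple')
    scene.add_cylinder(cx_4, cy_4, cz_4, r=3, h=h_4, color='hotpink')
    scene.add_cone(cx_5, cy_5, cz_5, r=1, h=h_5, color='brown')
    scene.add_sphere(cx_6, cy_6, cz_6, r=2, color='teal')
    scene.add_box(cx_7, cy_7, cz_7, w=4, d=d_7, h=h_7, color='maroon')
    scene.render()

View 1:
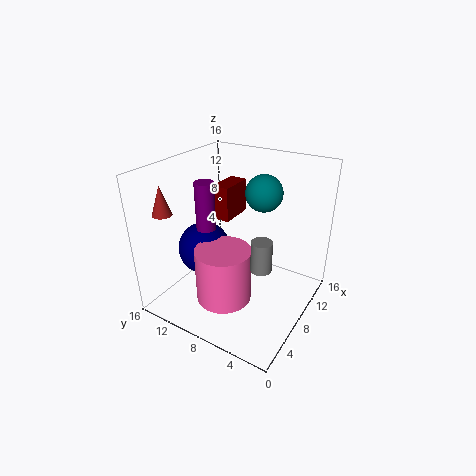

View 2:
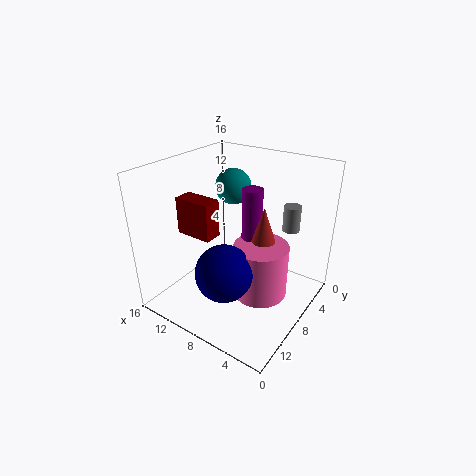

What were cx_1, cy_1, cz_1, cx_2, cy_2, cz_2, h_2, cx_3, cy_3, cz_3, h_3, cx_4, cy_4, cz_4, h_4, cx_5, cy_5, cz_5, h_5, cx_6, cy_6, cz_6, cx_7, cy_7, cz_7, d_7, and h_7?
cx_1 = 7, cy_1 = 12, cz_1 = 6, cx_2 = 4, cy_2 = 3, cz_2 = 8, h_2 = 3, cx_3 = 5, cy_3 = 10, cz_3 = 10, h_3 = 5, cx_4 = 5, cy_4 = 8, cz_4 = 2, h_4 = 6, cx_5 = 2, cy_5 = 13, cz_5 = 12, h_5 = 3, cx_6 = 10, cy_6 = 6, cz_6 = 13, cx_7 = 9, cy_7 = 10, cz_7 = 9, d_7 = 2, h_7 = 4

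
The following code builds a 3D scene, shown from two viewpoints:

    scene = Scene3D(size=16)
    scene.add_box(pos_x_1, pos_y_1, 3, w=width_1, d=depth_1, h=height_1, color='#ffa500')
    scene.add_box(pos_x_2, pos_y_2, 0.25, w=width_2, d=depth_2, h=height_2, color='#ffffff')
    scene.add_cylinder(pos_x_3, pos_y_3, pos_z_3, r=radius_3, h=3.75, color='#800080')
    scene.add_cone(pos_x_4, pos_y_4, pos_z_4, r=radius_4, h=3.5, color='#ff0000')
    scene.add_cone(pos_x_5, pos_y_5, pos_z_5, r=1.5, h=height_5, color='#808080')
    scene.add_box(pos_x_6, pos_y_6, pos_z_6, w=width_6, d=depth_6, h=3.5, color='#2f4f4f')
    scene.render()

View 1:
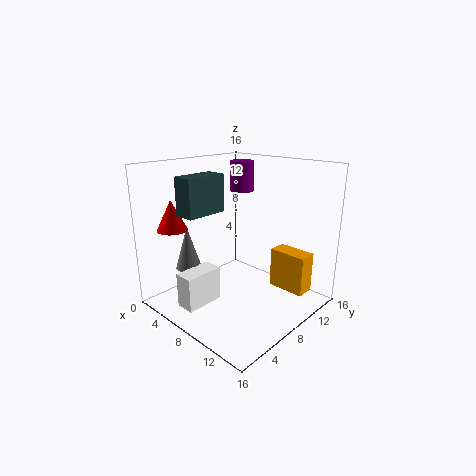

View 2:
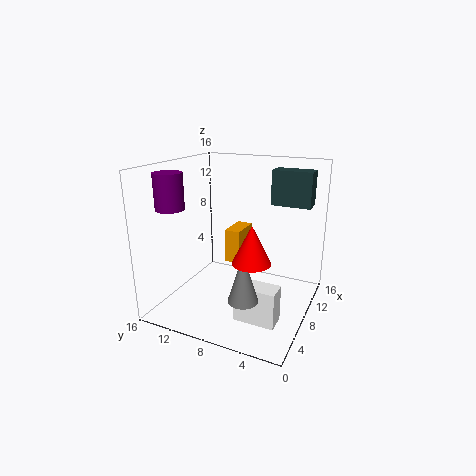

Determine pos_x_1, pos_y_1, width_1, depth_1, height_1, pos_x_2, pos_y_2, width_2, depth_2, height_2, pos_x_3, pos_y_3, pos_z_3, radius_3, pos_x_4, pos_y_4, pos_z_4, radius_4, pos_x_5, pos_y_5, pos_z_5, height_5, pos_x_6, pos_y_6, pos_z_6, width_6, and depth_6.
pos_x_1 = 11.5
pos_y_1 = 9.5
width_1 = 4
depth_1 = 2
height_1 = 4.25
pos_x_2 = 4
pos_y_2 = 2.25
width_2 = 2.25
depth_2 = 4.5
height_2 = 4
pos_x_3 = 3.5
pos_y_3 = 13.5
pos_z_3 = 11.75
radius_3 = 1.5
pos_x_4 = 1.75
pos_y_4 = 3.75
pos_z_4 = 8.5
radius_4 = 1.75
pos_x_5 = 2.75
pos_y_5 = 5
pos_z_5 = 3.75
height_5 = 5
pos_x_6 = 7.75
pos_y_6 = 0.25
pos_z_6 = 12.25
width_6 = 2
depth_6 = 4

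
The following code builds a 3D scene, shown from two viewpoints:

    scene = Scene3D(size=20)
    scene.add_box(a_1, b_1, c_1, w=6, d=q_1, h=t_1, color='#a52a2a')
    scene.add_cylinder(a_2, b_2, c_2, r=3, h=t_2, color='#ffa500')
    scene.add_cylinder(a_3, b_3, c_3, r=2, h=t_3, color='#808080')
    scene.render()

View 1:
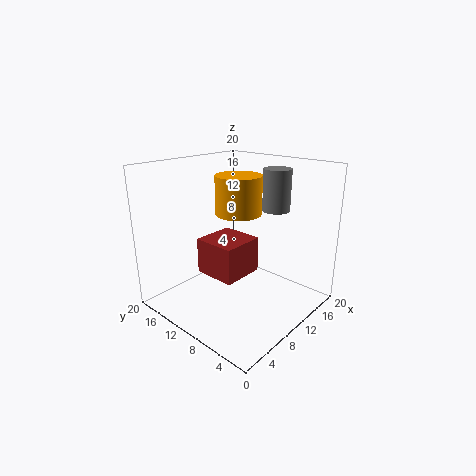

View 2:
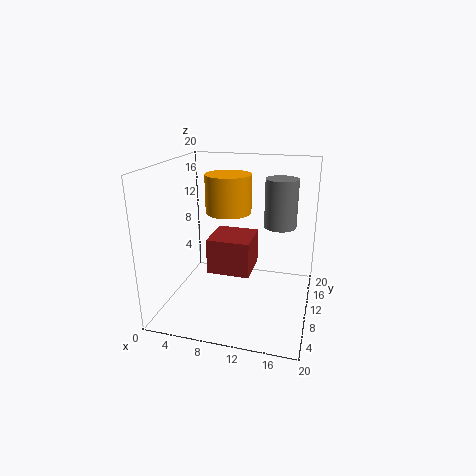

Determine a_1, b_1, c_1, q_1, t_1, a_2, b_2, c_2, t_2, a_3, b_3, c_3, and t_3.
a_1 = 6, b_1 = 8, c_1 = 5, q_1 = 6, t_1 = 5, a_2 = 9, b_2 = 9, c_2 = 14, t_2 = 5, a_3 = 16, b_3 = 8, c_3 = 13, t_3 = 6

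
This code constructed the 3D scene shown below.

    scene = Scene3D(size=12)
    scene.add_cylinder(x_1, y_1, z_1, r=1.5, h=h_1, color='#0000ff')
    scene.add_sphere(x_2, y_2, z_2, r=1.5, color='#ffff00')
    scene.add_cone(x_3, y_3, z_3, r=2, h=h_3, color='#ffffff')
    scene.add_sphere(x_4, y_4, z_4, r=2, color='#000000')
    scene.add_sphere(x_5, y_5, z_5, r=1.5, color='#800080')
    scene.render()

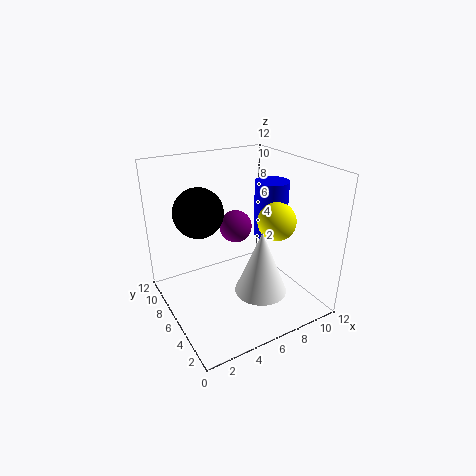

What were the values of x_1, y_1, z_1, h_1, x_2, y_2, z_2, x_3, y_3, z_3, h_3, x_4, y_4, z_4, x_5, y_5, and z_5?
x_1 = 10, y_1 = 7, z_1 = 5, h_1 = 5, x_2 = 8, y_2 = 3.5, z_2 = 8, x_3 = 6, y_3 = 2.5, z_3 = 3, h_3 = 5, x_4 = 3, y_4 = 7, z_4 = 8.5, x_5 = 7.5, y_5 = 9, z_5 = 5.5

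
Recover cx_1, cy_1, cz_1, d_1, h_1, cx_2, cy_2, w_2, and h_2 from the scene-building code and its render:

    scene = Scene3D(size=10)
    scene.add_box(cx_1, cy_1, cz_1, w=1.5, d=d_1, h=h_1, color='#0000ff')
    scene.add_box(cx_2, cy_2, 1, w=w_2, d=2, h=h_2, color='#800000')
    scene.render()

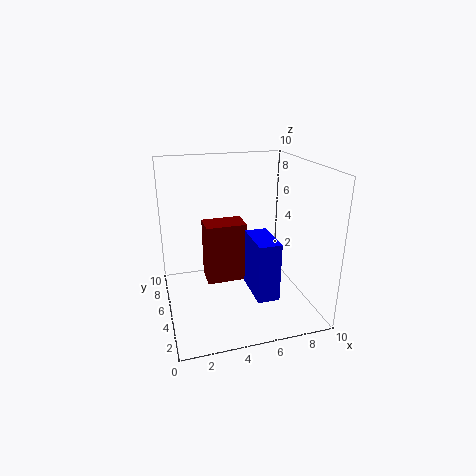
cx_1 = 5.5; cy_1 = 2; cz_1 = 1.5; d_1 = 3; h_1 = 4; cx_2 = 3; cy_2 = 6; w_2 = 3; h_2 = 4.5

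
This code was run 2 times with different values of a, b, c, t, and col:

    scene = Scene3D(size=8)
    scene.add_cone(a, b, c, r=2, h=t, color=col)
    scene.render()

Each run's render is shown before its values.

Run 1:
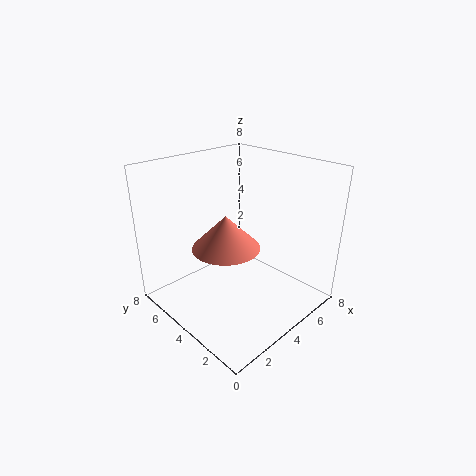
a = 4, b = 5, c = 3, t = 2, col = 'salmon'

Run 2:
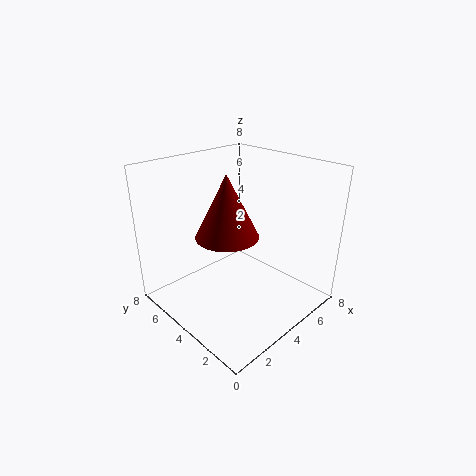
a = 5, b = 6, c = 3, t = 4, col = 'maroon'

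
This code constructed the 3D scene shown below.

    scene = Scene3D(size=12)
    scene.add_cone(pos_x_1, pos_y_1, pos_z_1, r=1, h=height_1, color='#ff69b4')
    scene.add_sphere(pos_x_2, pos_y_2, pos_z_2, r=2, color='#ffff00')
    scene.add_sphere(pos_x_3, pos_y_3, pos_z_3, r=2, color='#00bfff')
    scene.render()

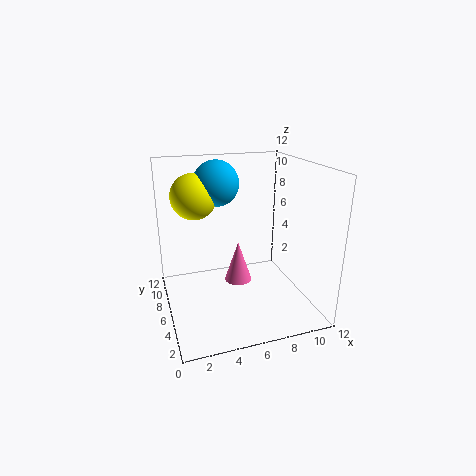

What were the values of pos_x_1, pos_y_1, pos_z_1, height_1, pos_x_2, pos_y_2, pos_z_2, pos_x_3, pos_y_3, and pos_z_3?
pos_x_1 = 5; pos_y_1 = 3; pos_z_1 = 4; height_1 = 3; pos_x_2 = 3; pos_y_2 = 9; pos_z_2 = 9; pos_x_3 = 5; pos_y_3 = 9; pos_z_3 = 10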